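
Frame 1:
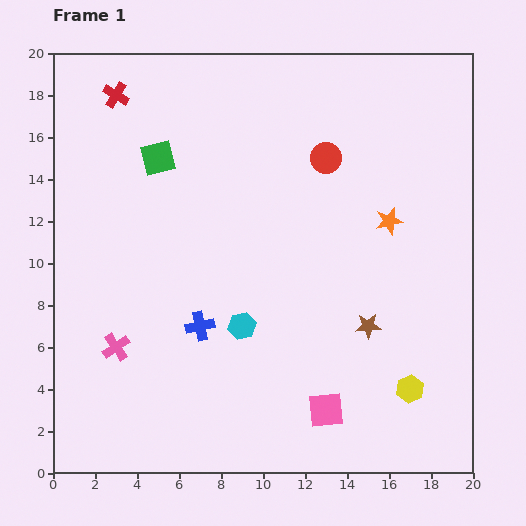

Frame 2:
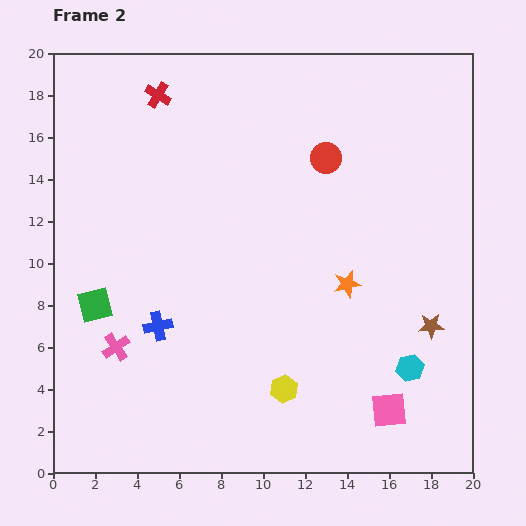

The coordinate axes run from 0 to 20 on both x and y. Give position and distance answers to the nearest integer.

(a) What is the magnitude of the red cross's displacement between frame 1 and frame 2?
2

The red cross moved from (3, 18) to (5, 18), a distance of √(2² + 0²) ≈ 2.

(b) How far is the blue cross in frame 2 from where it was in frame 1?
2

The blue cross moved from (7, 7) to (5, 7), a distance of √(2² + 0²) ≈ 2.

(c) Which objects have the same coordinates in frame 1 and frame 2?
the red circle, the pink cross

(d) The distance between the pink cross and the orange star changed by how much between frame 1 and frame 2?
-3

Distance in frame 1: 14. Distance in frame 2: 11.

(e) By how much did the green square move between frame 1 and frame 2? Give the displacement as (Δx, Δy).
(-3, -7)

The green square was at (5, 15) in frame 1 and (2, 8) in frame 2.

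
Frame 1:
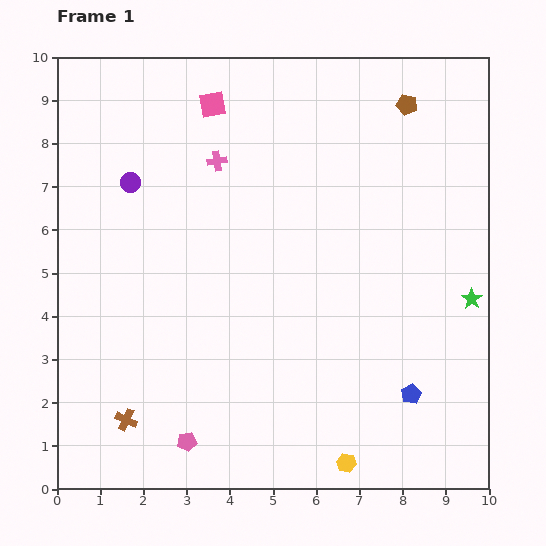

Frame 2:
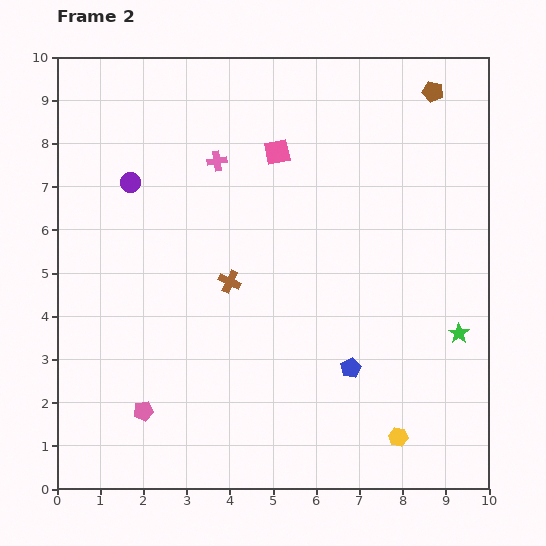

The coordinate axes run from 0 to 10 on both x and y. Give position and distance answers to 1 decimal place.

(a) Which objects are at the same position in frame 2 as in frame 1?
the purple circle, the pink cross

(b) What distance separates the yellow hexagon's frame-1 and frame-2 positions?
1.3

The yellow hexagon moved from (6.7, 0.6) to (7.9, 1.2), a distance of √(1.2² + 0.6²) ≈ 1.3.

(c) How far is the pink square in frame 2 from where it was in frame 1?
1.9

The pink square moved from (3.6, 8.9) to (5.1, 7.8), a distance of √(1.5² + 1.1²) ≈ 1.9.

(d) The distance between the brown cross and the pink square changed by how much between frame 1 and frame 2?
-4.4

Distance in frame 1: 7.6. Distance in frame 2: 3.2.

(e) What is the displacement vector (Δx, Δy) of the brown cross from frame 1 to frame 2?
(2.4, 3.2)

The brown cross was at (1.6, 1.6) in frame 1 and (4.0, 4.8) in frame 2.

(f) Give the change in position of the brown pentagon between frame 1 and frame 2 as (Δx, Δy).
(0.6, 0.3)

The brown pentagon was at (8.1, 8.9) in frame 1 and (8.7, 9.2) in frame 2.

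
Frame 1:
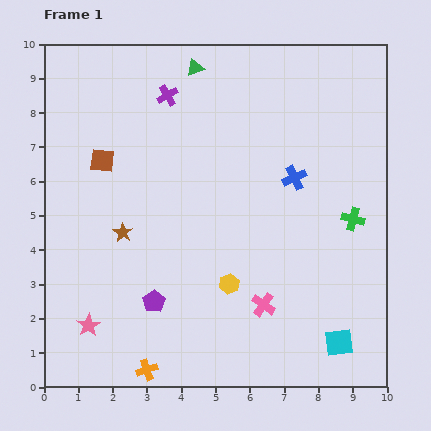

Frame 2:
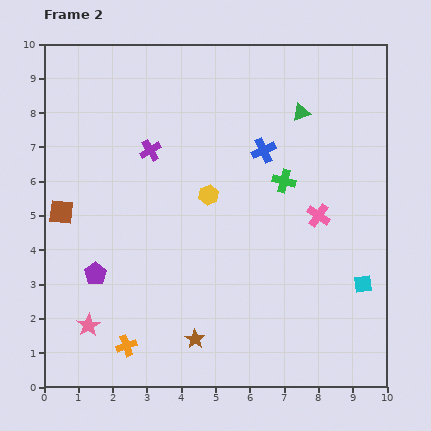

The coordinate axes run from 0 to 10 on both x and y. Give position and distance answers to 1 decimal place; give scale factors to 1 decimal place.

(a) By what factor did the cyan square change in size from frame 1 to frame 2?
0.6×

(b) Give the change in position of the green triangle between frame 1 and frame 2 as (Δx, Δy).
(3.1, -1.3)

The green triangle was at (4.4, 9.3) in frame 1 and (7.5, 8.0) in frame 2.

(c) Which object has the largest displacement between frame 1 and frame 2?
the brown star

(moved 3.7; next 3.4)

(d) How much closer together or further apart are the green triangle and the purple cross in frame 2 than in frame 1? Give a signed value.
+3.4

Distance in frame 1: 1.1. Distance in frame 2: 4.5.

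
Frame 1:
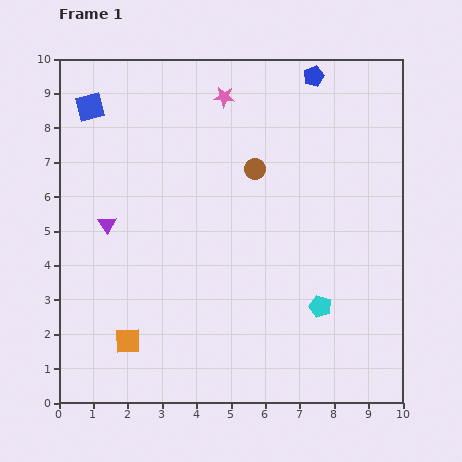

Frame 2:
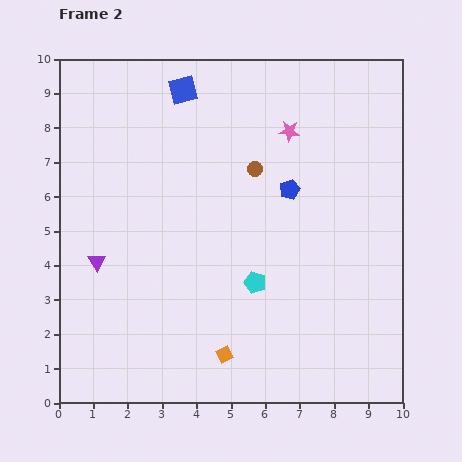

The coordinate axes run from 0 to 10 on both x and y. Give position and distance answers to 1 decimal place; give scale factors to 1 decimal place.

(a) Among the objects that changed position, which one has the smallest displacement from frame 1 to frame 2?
the purple triangle

(moved 1.1)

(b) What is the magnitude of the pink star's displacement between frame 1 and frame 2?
2.1

The pink star moved from (4.8, 8.9) to (6.7, 7.9), a distance of √(1.9² + 1.0²) ≈ 2.1.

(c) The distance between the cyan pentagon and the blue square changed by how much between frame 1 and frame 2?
-2.9

Distance in frame 1: 8.9. Distance in frame 2: 6.0.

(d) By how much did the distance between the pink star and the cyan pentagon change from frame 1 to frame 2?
-2.2

Distance in frame 1: 6.7. Distance in frame 2: 4.5.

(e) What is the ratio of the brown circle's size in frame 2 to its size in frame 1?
0.7×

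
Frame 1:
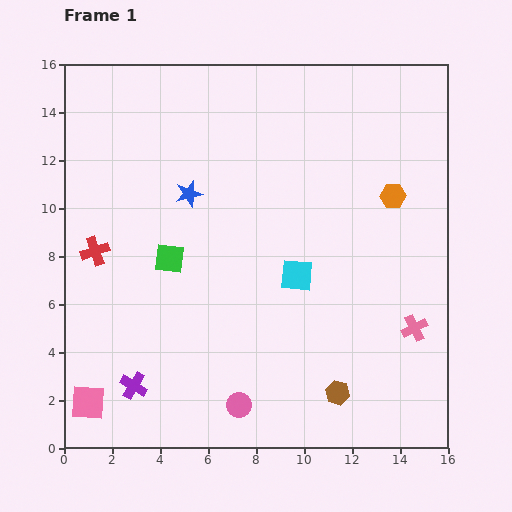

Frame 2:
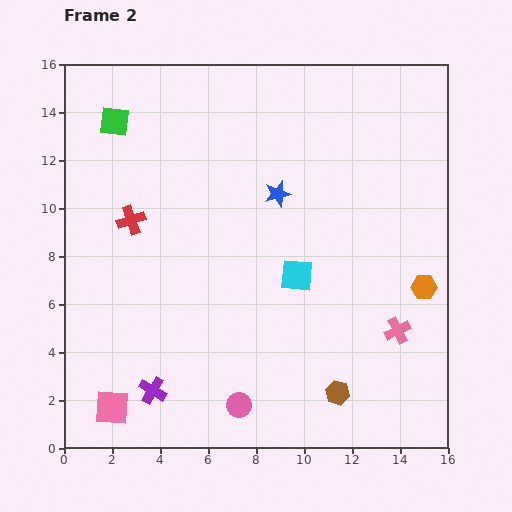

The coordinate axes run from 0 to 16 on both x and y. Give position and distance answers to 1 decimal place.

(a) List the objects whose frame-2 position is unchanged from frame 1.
the pink circle, the cyan square, the brown hexagon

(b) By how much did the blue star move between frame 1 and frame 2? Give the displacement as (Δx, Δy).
(3.7, 0.0)

The blue star was at (5.2, 10.6) in frame 1 and (8.9, 10.6) in frame 2.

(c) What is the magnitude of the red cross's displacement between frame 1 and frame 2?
2.0

The red cross moved from (1.3, 8.2) to (2.8, 9.5), a distance of √(1.5² + 1.3²) ≈ 2.0.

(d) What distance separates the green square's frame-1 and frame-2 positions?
6.1

The green square moved from (4.4, 7.9) to (2.1, 13.6), a distance of √(2.3² + 5.7²) ≈ 6.1.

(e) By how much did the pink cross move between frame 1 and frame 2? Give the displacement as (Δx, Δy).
(-0.7, -0.1)

The pink cross was at (14.6, 5.0) in frame 1 and (13.9, 4.9) in frame 2.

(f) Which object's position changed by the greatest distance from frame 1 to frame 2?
the green square

(moved 6.1; next 4.0)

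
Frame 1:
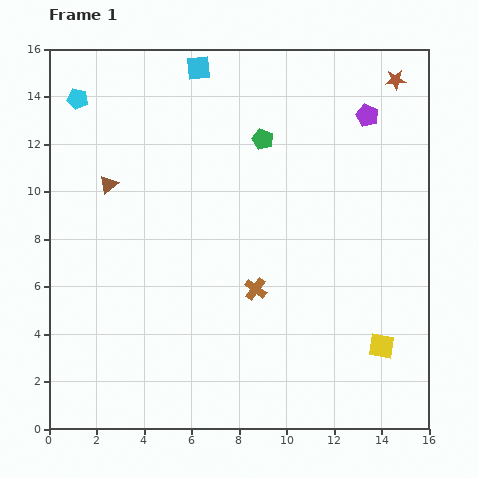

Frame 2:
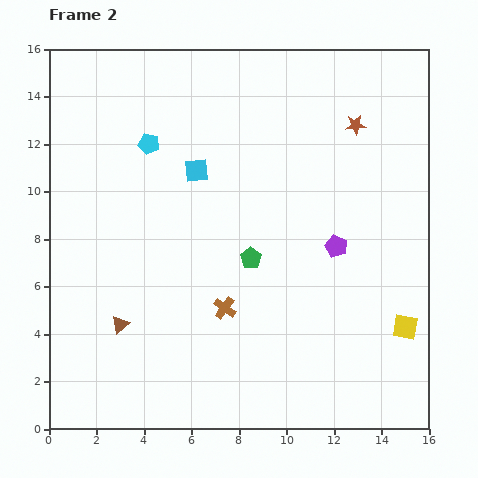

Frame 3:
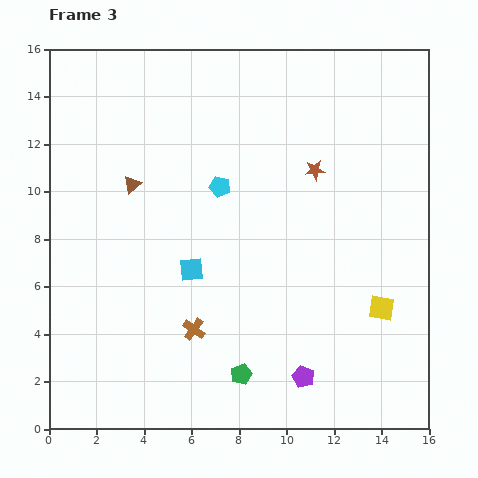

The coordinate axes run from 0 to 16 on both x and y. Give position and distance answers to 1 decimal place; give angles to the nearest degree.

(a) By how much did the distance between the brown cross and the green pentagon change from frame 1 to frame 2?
-3.9

Distance in frame 1: 6.3. Distance in frame 2: 2.4.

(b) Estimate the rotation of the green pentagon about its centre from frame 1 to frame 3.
30° clockwise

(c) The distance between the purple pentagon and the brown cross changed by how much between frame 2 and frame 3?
-0.4

Distance in frame 2: 5.4. Distance in frame 3: 5.0.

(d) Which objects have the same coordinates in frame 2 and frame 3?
none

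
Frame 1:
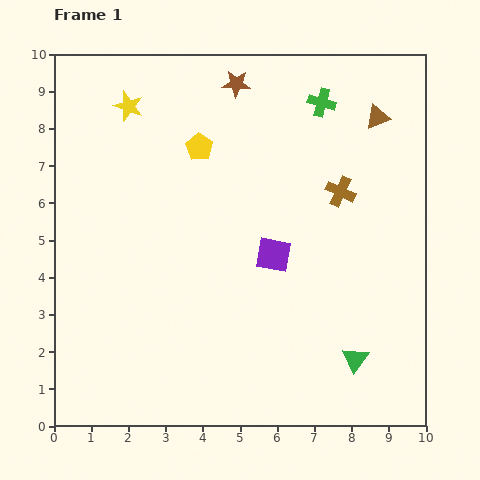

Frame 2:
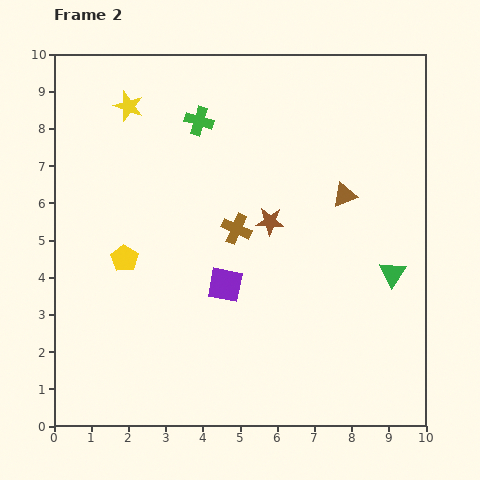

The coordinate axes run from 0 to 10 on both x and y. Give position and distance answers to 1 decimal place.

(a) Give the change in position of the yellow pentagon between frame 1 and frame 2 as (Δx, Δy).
(-2.0, -3.0)

The yellow pentagon was at (3.9, 7.5) in frame 1 and (1.9, 4.5) in frame 2.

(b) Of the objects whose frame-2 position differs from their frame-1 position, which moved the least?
the purple square

(moved 1.5)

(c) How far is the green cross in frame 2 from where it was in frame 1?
3.3

The green cross moved from (7.2, 8.7) to (3.9, 8.2), a distance of √(3.3² + 0.5²) ≈ 3.3.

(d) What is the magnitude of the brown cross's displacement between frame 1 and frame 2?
3.0

The brown cross moved from (7.7, 6.3) to (4.9, 5.3), a distance of √(2.8² + 1.0²) ≈ 3.0.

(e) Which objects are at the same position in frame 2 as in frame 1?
the yellow star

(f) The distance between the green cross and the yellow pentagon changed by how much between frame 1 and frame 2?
+0.7

Distance in frame 1: 3.5. Distance in frame 2: 4.2.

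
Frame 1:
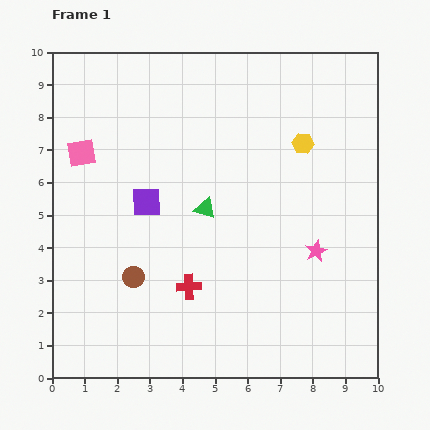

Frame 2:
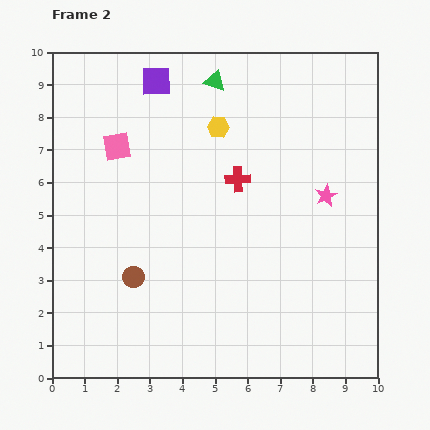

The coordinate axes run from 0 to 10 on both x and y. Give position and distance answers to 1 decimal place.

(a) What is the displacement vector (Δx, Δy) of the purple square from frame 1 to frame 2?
(0.3, 3.7)

The purple square was at (2.9, 5.4) in frame 1 and (3.2, 9.1) in frame 2.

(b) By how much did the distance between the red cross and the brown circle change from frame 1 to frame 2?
+2.7

Distance in frame 1: 1.7. Distance in frame 2: 4.4.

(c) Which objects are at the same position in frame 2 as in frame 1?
the brown circle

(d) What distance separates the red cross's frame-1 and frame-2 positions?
3.6

The red cross moved from (4.2, 2.8) to (5.7, 6.1), a distance of √(1.5² + 3.3²) ≈ 3.6.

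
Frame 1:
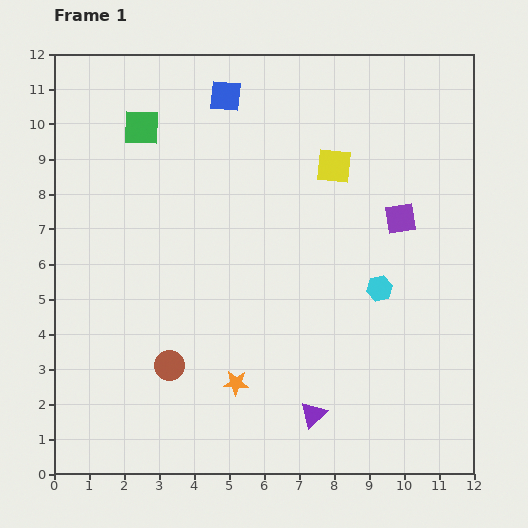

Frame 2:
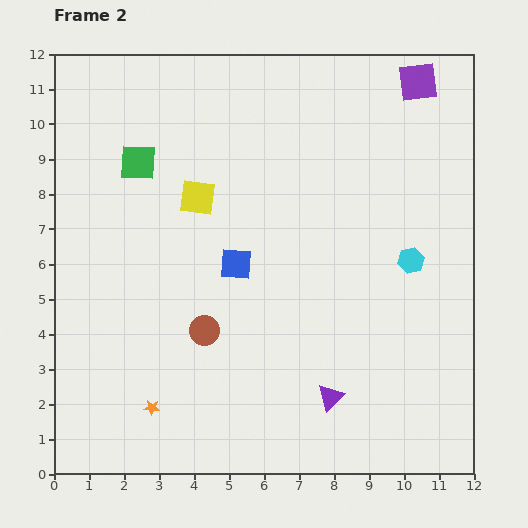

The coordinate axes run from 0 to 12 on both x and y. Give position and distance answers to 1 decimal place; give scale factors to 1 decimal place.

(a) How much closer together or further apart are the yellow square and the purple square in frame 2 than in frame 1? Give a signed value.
+4.7

Distance in frame 1: 2.4. Distance in frame 2: 7.1.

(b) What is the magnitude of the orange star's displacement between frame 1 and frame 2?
2.5

The orange star moved from (5.2, 2.6) to (2.8, 1.9), a distance of √(2.4² + 0.7²) ≈ 2.5.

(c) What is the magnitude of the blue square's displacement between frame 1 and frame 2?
4.8

The blue square moved from (4.9, 10.8) to (5.2, 6.0), a distance of √(0.3² + 4.8²) ≈ 4.8.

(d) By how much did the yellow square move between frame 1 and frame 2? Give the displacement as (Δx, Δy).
(-3.9, -0.9)

The yellow square was at (8.0, 8.8) in frame 1 and (4.1, 7.9) in frame 2.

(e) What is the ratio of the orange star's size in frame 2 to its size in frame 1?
0.6×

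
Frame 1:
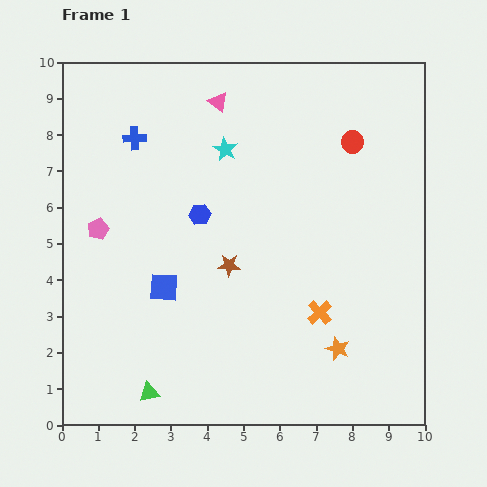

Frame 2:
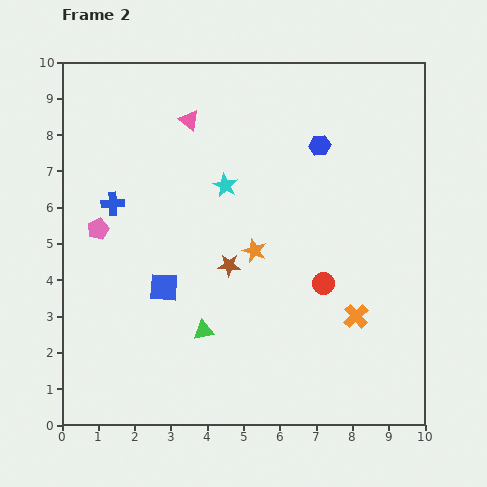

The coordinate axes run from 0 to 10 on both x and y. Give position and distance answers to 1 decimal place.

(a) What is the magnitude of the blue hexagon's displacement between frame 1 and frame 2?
3.8

The blue hexagon moved from (3.8, 5.8) to (7.1, 7.7), a distance of √(3.3² + 1.9²) ≈ 3.8.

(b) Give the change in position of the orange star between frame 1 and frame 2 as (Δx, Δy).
(-2.3, 2.7)

The orange star was at (7.6, 2.1) in frame 1 and (5.3, 4.8) in frame 2.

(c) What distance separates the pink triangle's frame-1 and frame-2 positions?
0.9

The pink triangle moved from (4.3, 8.9) to (3.5, 8.4), a distance of √(0.8² + 0.5²) ≈ 0.9.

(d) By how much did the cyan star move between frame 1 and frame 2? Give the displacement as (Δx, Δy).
(0.0, -1.0)

The cyan star was at (4.5, 7.6) in frame 1 and (4.5, 6.6) in frame 2.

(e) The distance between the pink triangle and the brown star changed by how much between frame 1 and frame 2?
-0.4

Distance in frame 1: 4.5. Distance in frame 2: 4.1.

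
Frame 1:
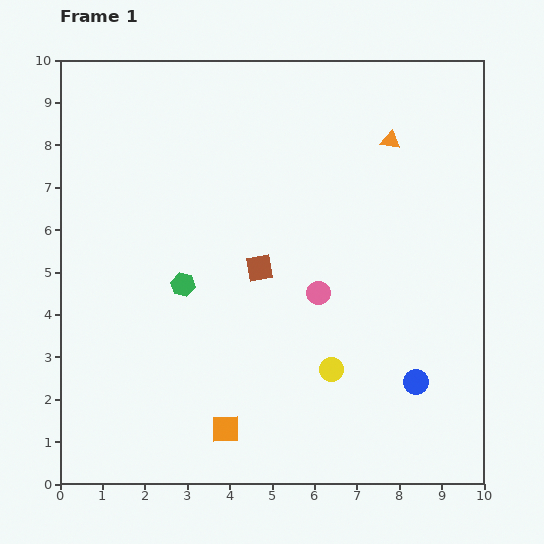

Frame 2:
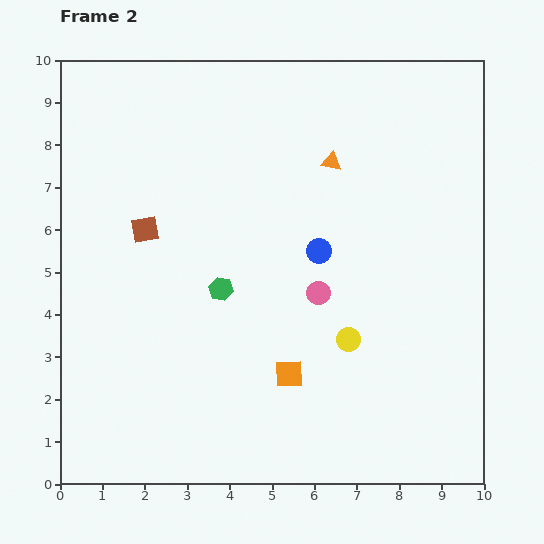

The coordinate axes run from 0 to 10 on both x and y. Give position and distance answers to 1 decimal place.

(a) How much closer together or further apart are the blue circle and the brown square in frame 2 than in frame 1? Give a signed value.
-0.5

Distance in frame 1: 4.6. Distance in frame 2: 4.1.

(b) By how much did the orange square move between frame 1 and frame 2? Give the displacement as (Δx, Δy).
(1.5, 1.3)

The orange square was at (3.9, 1.3) in frame 1 and (5.4, 2.6) in frame 2.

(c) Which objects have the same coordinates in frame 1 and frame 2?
the pink circle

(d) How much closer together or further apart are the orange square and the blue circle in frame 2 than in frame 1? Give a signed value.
-1.6

Distance in frame 1: 4.6. Distance in frame 2: 3.0.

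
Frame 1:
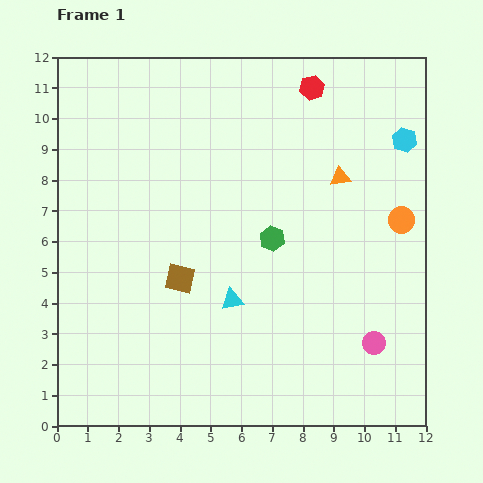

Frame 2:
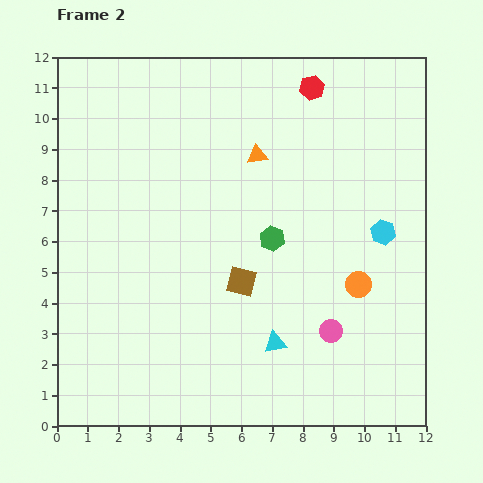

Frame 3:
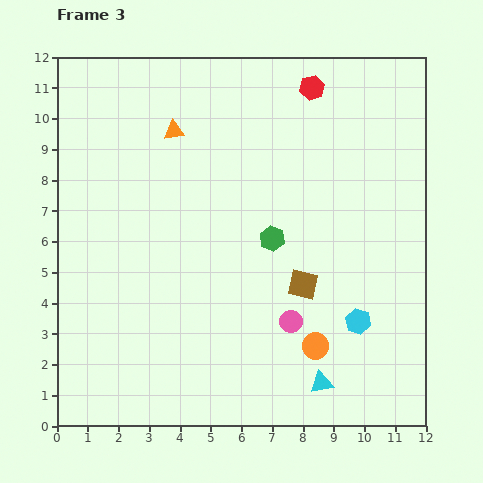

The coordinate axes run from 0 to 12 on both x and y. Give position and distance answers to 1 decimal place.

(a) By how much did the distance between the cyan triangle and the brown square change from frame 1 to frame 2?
+0.5

Distance in frame 1: 1.8. Distance in frame 2: 2.3.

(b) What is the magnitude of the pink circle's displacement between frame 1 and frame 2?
1.5

The pink circle moved from (10.3, 2.7) to (8.9, 3.1), a distance of √(1.4² + 0.4²) ≈ 1.5.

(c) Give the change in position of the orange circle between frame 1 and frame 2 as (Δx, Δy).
(-1.4, -2.1)

The orange circle was at (11.2, 6.7) in frame 1 and (9.8, 4.6) in frame 2.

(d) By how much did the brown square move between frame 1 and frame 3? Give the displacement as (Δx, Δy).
(4.0, -0.2)

The brown square was at (4.0, 4.8) in frame 1 and (8.0, 4.6) in frame 3.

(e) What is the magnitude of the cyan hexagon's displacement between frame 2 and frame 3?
3.0

The cyan hexagon moved from (10.6, 6.3) to (9.8, 3.4), a distance of √(0.8² + 2.9²) ≈ 3.0.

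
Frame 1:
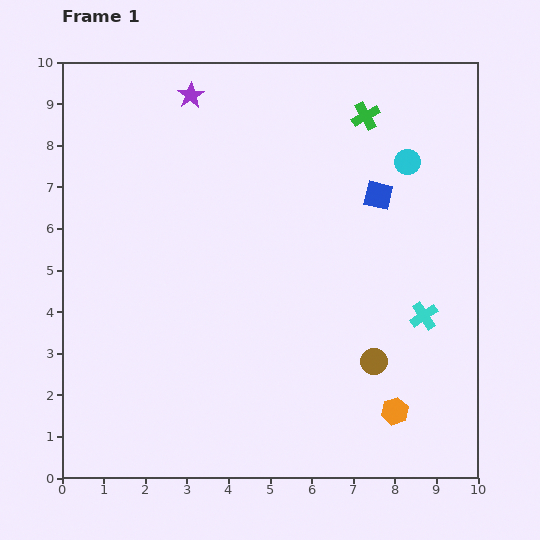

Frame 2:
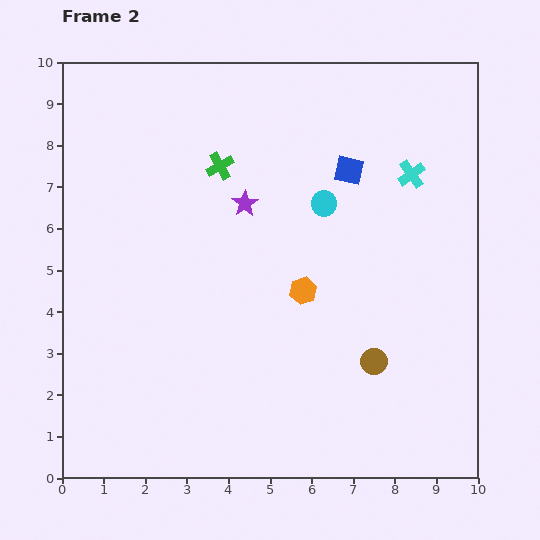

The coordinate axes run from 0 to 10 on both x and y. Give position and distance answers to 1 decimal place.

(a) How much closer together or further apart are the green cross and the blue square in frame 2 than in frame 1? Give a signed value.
+1.2

Distance in frame 1: 1.9. Distance in frame 2: 3.1.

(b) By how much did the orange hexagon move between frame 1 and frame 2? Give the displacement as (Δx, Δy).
(-2.2, 2.9)

The orange hexagon was at (8.0, 1.6) in frame 1 and (5.8, 4.5) in frame 2.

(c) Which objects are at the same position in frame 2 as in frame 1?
the brown circle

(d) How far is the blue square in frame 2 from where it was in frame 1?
0.9

The blue square moved from (7.6, 6.8) to (6.9, 7.4), a distance of √(0.7² + 0.6²) ≈ 0.9.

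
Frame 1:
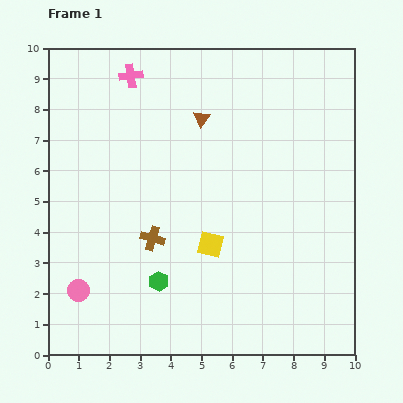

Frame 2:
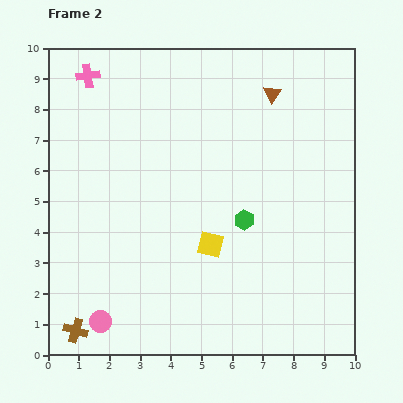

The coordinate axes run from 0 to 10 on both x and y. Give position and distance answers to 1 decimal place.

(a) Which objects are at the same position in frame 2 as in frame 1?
the yellow square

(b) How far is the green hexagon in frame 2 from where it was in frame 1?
3.4

The green hexagon moved from (3.6, 2.4) to (6.4, 4.4), a distance of √(2.8² + 2.0²) ≈ 3.4.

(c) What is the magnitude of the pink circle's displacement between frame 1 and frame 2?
1.2

The pink circle moved from (1.0, 2.1) to (1.7, 1.1), a distance of √(0.7² + 1.0²) ≈ 1.2.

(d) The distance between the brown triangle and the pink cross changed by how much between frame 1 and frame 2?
+3.3

Distance in frame 1: 2.7. Distance in frame 2: 6.0.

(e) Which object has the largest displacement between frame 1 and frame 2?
the brown cross

(moved 3.9; next 3.4)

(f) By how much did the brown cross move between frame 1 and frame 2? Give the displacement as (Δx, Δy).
(-2.5, -3.0)

The brown cross was at (3.4, 3.8) in frame 1 and (0.9, 0.8) in frame 2.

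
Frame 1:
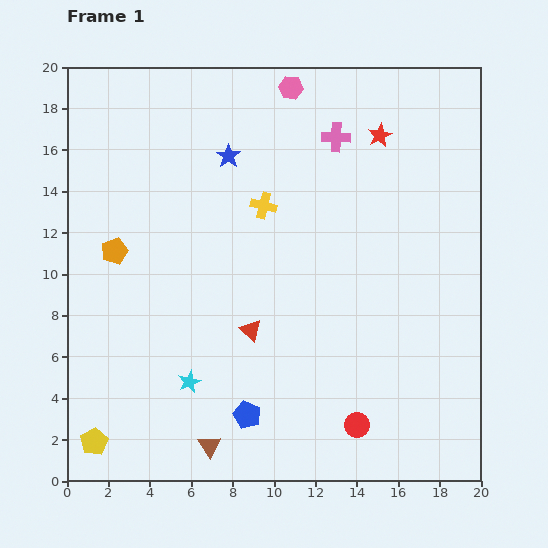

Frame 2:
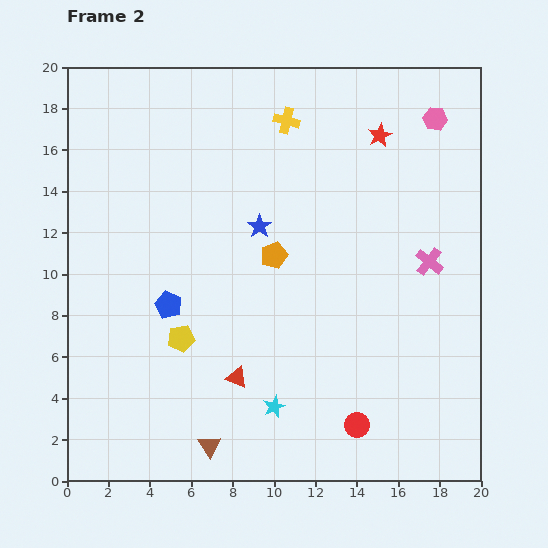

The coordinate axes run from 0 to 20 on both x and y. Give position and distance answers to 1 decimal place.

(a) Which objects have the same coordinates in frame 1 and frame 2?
the red circle, the red star, the brown triangle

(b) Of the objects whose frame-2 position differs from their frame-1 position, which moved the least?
the red triangle

(moved 2.4)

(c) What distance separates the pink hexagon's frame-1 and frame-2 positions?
7.2

The pink hexagon moved from (10.8, 19.0) to (17.8, 17.5), a distance of √(7.0² + 1.5²) ≈ 7.2.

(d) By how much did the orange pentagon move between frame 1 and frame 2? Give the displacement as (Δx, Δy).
(7.7, -0.2)

The orange pentagon was at (2.3, 11.1) in frame 1 and (10.0, 10.9) in frame 2.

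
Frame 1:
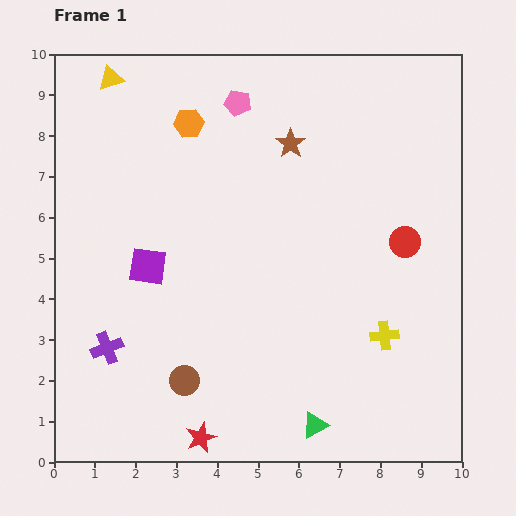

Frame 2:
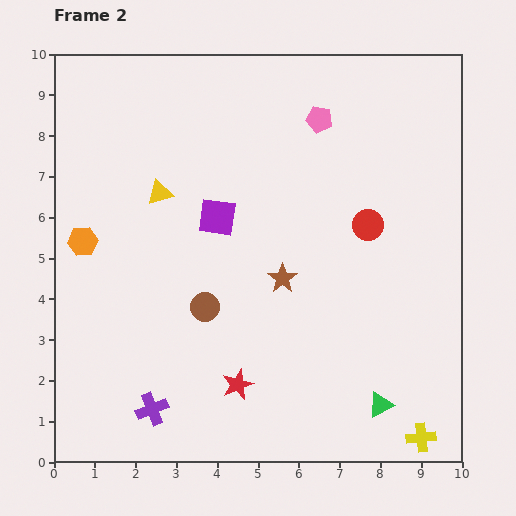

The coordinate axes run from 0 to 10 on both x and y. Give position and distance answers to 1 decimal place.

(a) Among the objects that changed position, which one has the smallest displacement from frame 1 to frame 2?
the red circle

(moved 1.0)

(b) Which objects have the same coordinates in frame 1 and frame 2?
none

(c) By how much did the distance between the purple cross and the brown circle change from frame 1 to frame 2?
+0.7

Distance in frame 1: 2.1. Distance in frame 2: 2.8.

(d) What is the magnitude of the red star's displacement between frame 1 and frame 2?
1.6

The red star moved from (3.6, 0.6) to (4.5, 1.9), a distance of √(0.9² + 1.3²) ≈ 1.6.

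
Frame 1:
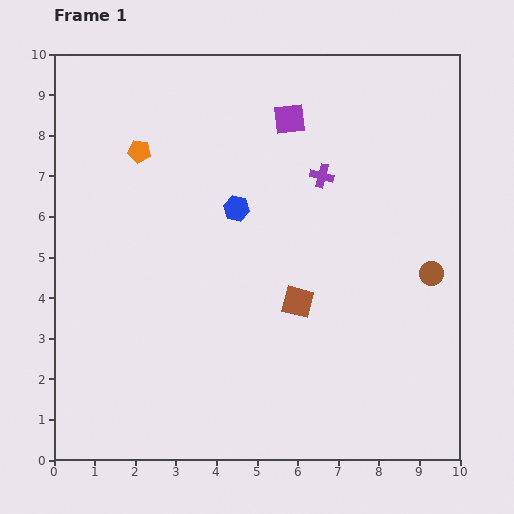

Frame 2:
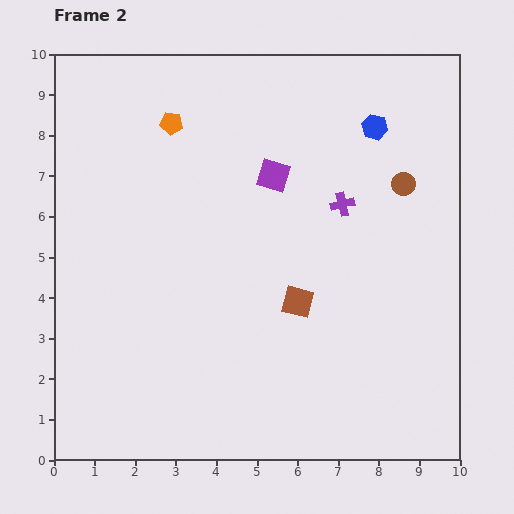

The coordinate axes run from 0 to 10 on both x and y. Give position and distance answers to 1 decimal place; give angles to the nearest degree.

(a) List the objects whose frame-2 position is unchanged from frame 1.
the brown square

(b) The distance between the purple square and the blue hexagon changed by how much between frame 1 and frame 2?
+0.2

Distance in frame 1: 2.6. Distance in frame 2: 2.8.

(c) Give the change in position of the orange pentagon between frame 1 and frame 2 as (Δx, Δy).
(0.8, 0.7)

The orange pentagon was at (2.1, 7.6) in frame 1 and (2.9, 8.3) in frame 2.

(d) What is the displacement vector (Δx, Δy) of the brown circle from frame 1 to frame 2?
(-0.7, 2.2)

The brown circle was at (9.3, 4.6) in frame 1 and (8.6, 6.8) in frame 2.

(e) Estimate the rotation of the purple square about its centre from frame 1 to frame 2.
23° clockwise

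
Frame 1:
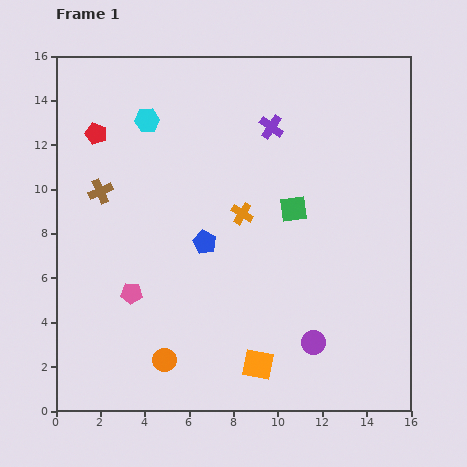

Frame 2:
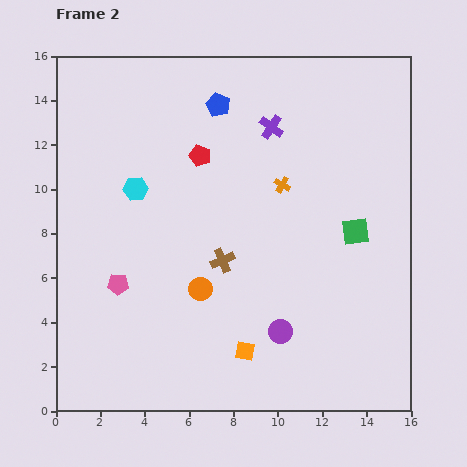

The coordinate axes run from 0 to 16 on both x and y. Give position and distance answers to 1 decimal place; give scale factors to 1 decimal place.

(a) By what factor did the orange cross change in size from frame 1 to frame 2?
0.7×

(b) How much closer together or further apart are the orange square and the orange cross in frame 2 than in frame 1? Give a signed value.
+0.9

Distance in frame 1: 6.8. Distance in frame 2: 7.7.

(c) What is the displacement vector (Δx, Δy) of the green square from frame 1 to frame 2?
(2.8, -1.0)

The green square was at (10.7, 9.1) in frame 1 and (13.5, 8.1) in frame 2.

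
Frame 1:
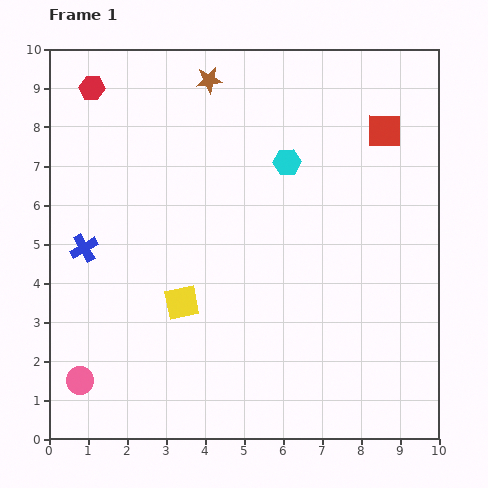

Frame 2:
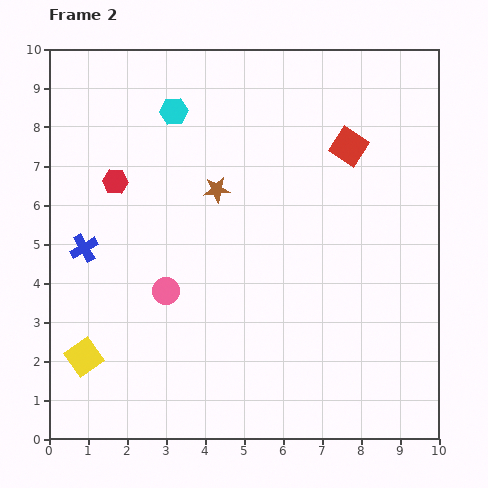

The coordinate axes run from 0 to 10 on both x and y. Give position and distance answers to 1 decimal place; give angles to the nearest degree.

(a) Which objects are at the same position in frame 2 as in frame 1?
the blue cross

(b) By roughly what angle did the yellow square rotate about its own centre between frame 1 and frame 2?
24° counter-clockwise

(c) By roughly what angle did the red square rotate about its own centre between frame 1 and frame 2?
33° clockwise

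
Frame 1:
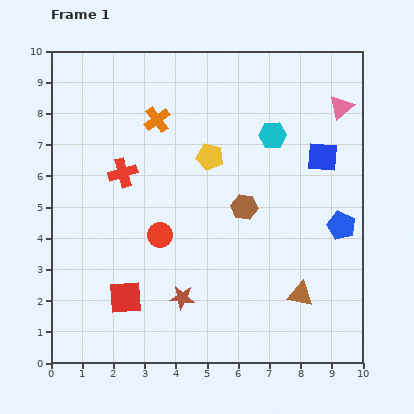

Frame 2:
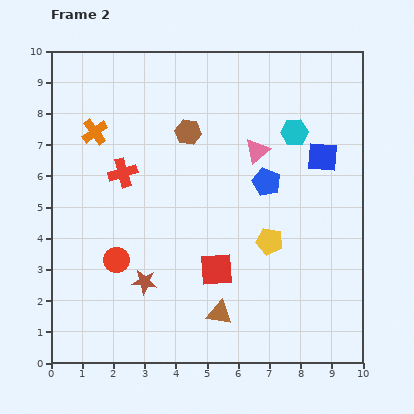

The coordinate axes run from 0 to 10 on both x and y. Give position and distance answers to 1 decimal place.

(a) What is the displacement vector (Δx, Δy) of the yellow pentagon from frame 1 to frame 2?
(1.9, -2.7)

The yellow pentagon was at (5.1, 6.6) in frame 1 and (7.0, 3.9) in frame 2.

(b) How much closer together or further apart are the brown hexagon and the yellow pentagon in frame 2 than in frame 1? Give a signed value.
+2.5

Distance in frame 1: 1.9. Distance in frame 2: 4.4.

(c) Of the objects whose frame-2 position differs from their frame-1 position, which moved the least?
the cyan hexagon

(moved 0.7)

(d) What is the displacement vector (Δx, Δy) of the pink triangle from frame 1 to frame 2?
(-2.7, -1.4)

The pink triangle was at (9.3, 8.2) in frame 1 and (6.6, 6.8) in frame 2.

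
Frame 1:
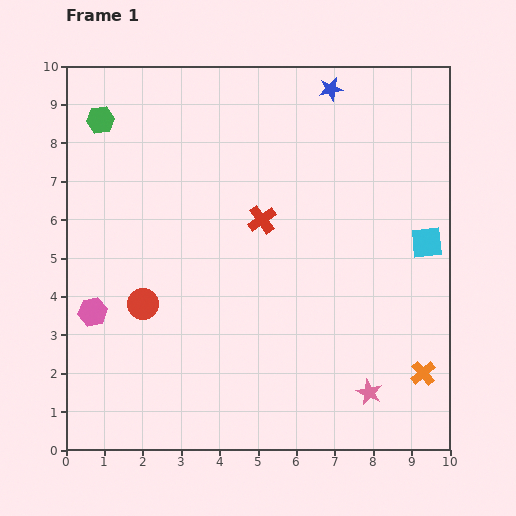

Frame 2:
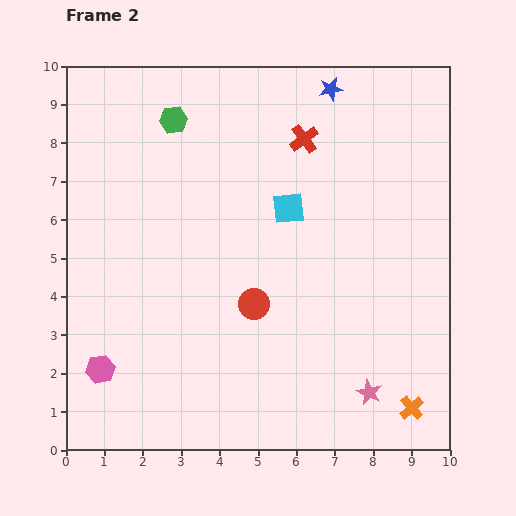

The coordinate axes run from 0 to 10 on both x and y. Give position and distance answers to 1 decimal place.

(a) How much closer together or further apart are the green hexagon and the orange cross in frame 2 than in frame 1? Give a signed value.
-1.0

Distance in frame 1: 10.7. Distance in frame 2: 9.7.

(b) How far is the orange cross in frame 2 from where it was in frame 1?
0.9

The orange cross moved from (9.3, 2.0) to (9.0, 1.1), a distance of √(0.3² + 0.9²) ≈ 0.9.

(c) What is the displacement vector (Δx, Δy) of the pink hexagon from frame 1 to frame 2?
(0.2, -1.5)

The pink hexagon was at (0.7, 3.6) in frame 1 and (0.9, 2.1) in frame 2.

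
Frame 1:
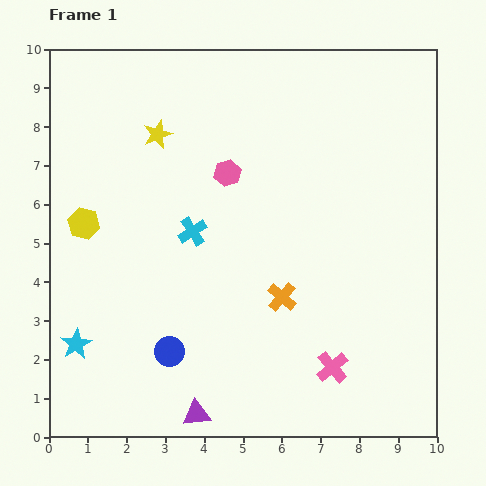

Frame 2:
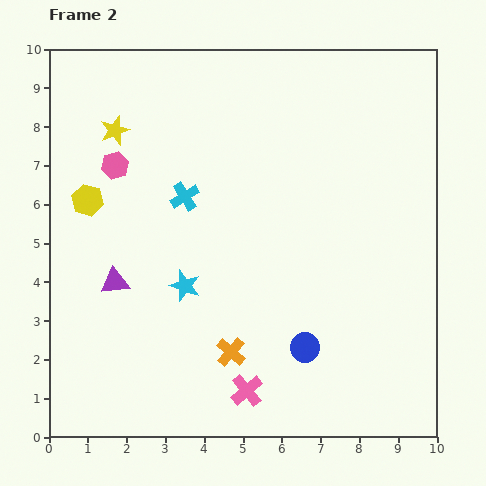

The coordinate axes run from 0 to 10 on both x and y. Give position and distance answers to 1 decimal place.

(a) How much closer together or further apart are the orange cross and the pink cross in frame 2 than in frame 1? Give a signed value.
-1.1

Distance in frame 1: 2.2. Distance in frame 2: 1.1.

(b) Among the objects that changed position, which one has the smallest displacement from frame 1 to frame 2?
the yellow hexagon

(moved 0.6)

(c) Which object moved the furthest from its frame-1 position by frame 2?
the purple triangle

(moved 4.0; next 3.5)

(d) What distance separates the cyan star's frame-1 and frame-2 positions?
3.2

The cyan star moved from (0.7, 2.4) to (3.5, 3.9), a distance of √(2.8² + 1.5²) ≈ 3.2.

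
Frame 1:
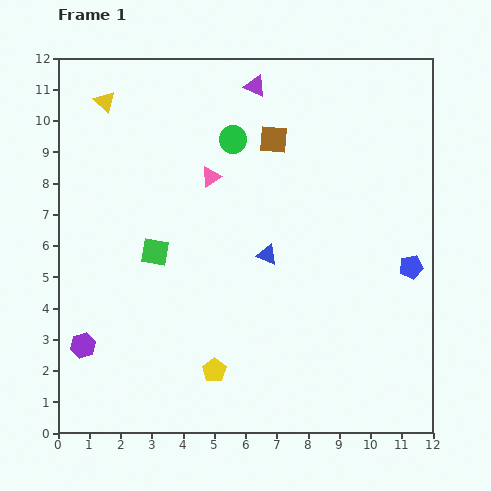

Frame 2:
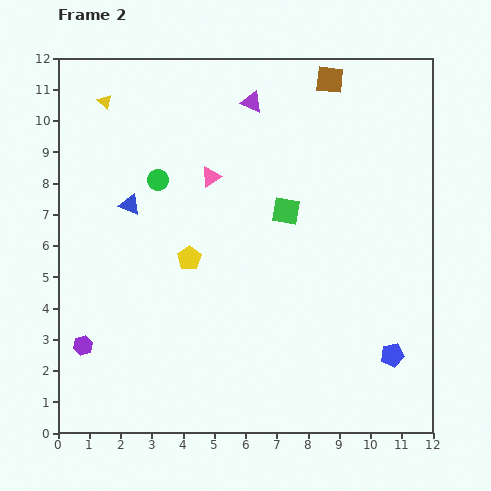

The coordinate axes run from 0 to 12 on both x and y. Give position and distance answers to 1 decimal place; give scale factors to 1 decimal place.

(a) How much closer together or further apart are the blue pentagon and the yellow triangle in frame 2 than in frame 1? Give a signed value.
+1.2

Distance in frame 1: 11.1. Distance in frame 2: 12.3.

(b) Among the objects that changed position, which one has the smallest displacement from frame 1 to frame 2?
the purple triangle

(moved 0.5)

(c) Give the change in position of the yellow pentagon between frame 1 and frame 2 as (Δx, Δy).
(-0.8, 3.6)

The yellow pentagon was at (5.0, 2.0) in frame 1 and (4.2, 5.6) in frame 2.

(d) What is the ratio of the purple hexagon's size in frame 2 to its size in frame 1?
0.8×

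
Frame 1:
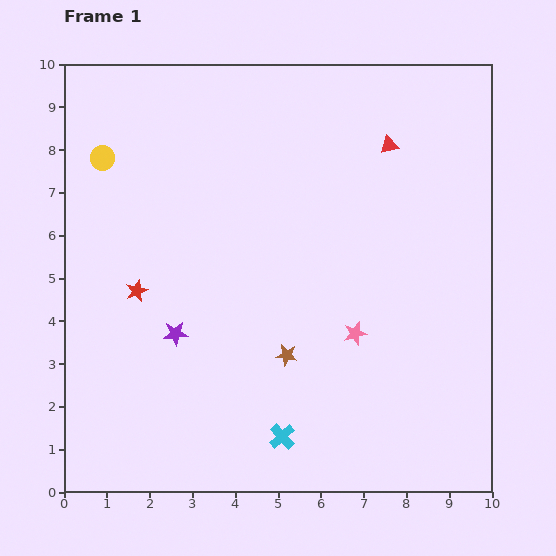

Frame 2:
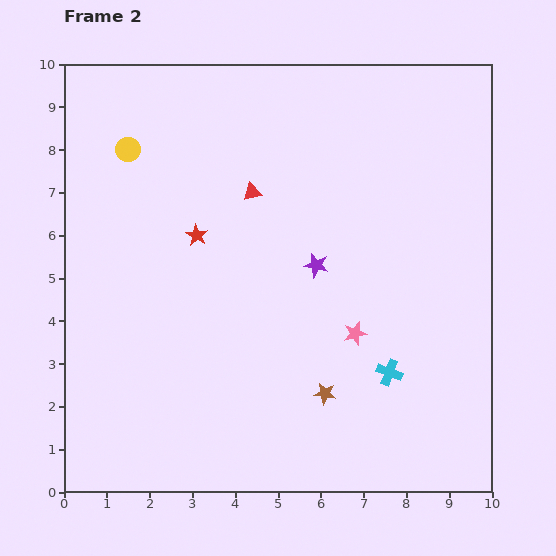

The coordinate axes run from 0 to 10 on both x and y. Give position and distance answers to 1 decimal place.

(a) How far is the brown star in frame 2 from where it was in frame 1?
1.3

The brown star moved from (5.2, 3.2) to (6.1, 2.3), a distance of √(0.9² + 0.9²) ≈ 1.3.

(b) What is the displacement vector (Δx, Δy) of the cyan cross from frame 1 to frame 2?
(2.5, 1.5)

The cyan cross was at (5.1, 1.3) in frame 1 and (7.6, 2.8) in frame 2.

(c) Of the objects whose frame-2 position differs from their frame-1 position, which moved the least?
the yellow circle

(moved 0.6)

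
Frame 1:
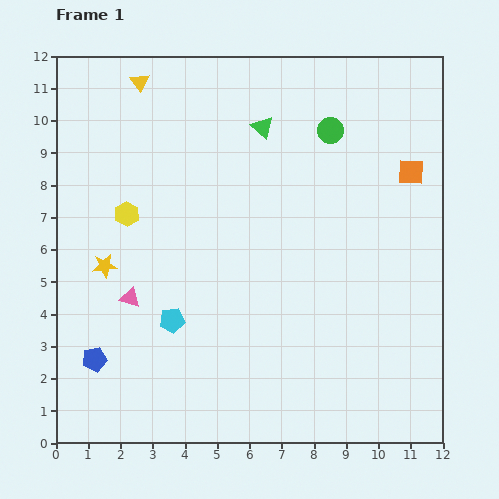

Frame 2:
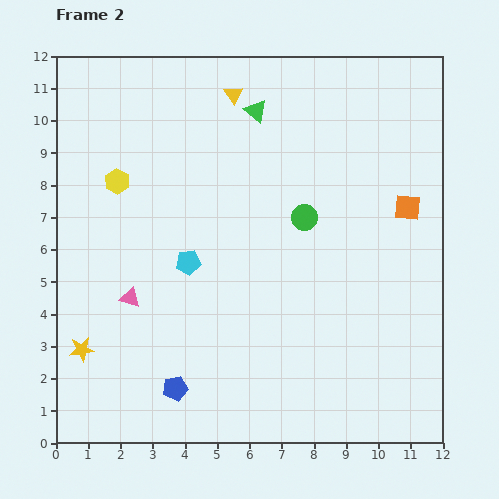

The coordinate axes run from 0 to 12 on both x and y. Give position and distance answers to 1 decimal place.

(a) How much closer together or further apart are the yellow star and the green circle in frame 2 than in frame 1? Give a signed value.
-0.2

Distance in frame 1: 8.2. Distance in frame 2: 8.0.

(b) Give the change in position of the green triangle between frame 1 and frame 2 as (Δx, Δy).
(-0.2, 0.5)

The green triangle was at (6.4, 9.8) in frame 1 and (6.2, 10.3) in frame 2.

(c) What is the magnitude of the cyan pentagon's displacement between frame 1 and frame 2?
1.9

The cyan pentagon moved from (3.6, 3.8) to (4.1, 5.6), a distance of √(0.5² + 1.8²) ≈ 1.9.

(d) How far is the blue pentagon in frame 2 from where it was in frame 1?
2.7

The blue pentagon moved from (1.2, 2.6) to (3.7, 1.7), a distance of √(2.5² + 0.9²) ≈ 2.7.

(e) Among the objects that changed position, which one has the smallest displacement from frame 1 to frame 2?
the green triangle

(moved 0.5)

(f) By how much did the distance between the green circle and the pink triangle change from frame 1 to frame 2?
-2.1

Distance in frame 1: 8.1. Distance in frame 2: 6.0.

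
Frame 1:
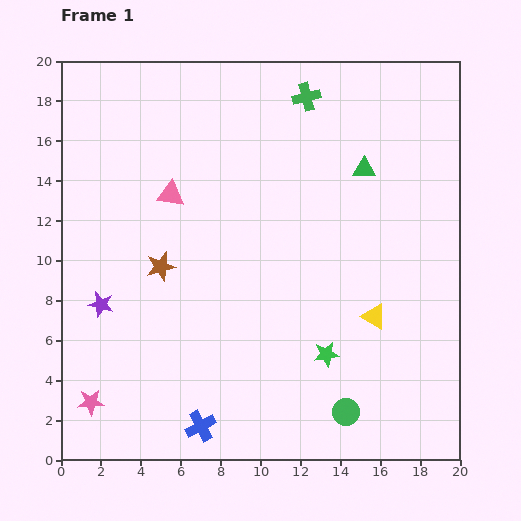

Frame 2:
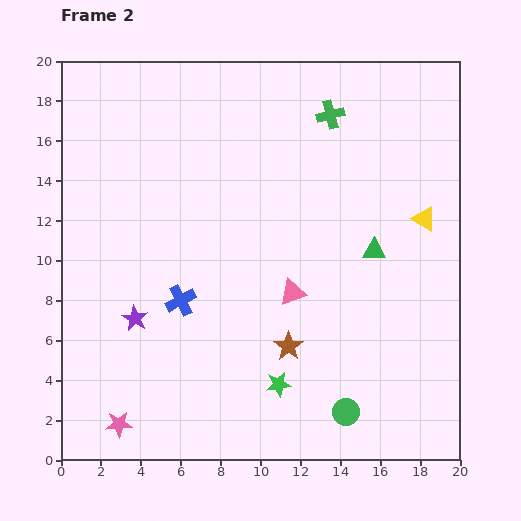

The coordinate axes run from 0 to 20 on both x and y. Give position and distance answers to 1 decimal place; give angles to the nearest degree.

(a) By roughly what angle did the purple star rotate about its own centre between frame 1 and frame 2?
16° clockwise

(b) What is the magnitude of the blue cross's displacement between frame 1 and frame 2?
6.4

The blue cross moved from (7.0, 1.7) to (6.0, 8.0), a distance of √(1.0² + 6.3²) ≈ 6.4.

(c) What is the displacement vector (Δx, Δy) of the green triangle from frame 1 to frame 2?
(0.5, -4.1)

The green triangle was at (15.2, 14.6) in frame 1 and (15.7, 10.5) in frame 2.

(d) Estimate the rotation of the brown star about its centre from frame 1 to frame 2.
22° counter-clockwise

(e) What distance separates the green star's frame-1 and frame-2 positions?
2.8

The green star moved from (13.3, 5.3) to (10.9, 3.8), a distance of √(2.4² + 1.5²) ≈ 2.8.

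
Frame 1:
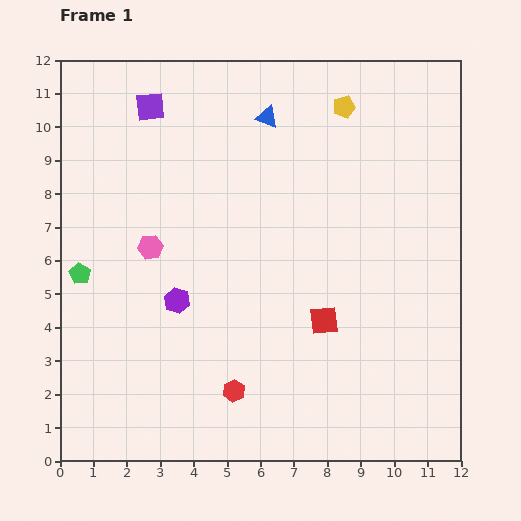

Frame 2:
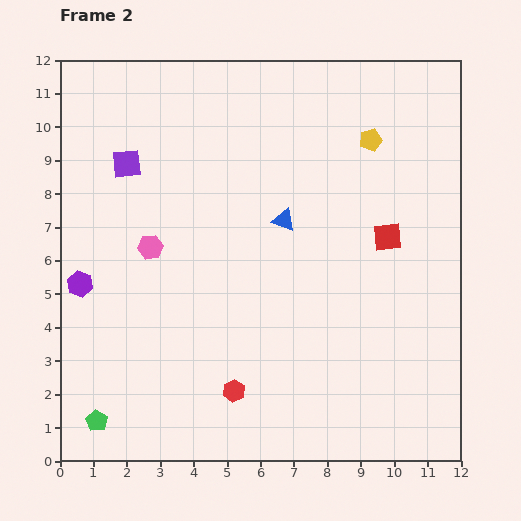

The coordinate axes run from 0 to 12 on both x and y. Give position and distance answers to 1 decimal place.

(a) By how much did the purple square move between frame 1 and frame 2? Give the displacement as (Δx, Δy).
(-0.7, -1.7)

The purple square was at (2.7, 10.6) in frame 1 and (2.0, 8.9) in frame 2.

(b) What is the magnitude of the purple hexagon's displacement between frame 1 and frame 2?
2.9

The purple hexagon moved from (3.5, 4.8) to (0.6, 5.3), a distance of √(2.9² + 0.5²) ≈ 2.9.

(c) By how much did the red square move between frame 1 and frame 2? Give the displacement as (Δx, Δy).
(1.9, 2.5)

The red square was at (7.9, 4.2) in frame 1 and (9.8, 6.7) in frame 2.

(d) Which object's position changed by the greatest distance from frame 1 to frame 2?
the green pentagon

(moved 4.4; next 3.1)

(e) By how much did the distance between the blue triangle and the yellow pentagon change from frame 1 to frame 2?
+1.2

Distance in frame 1: 2.3. Distance in frame 2: 3.5.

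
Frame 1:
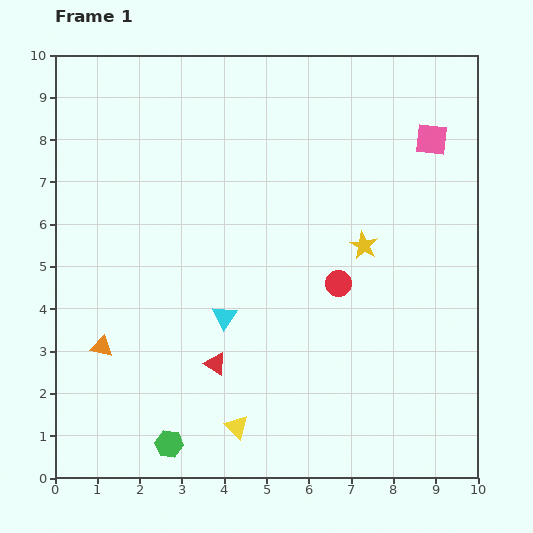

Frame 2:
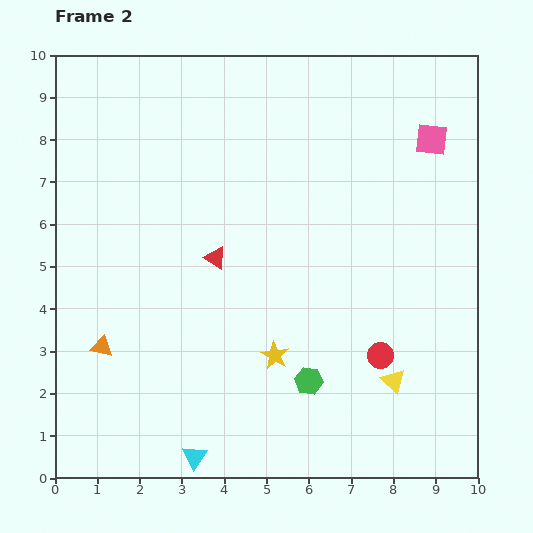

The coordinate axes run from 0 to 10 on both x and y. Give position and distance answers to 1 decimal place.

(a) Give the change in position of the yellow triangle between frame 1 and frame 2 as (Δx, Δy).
(3.7, 1.1)

The yellow triangle was at (4.3, 1.2) in frame 1 and (8.0, 2.3) in frame 2.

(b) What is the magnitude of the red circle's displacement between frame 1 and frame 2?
2.0

The red circle moved from (6.7, 4.6) to (7.7, 2.9), a distance of √(1.0² + 1.7²) ≈ 2.0.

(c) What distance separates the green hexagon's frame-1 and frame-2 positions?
3.6

The green hexagon moved from (2.7, 0.8) to (6.0, 2.3), a distance of √(3.3² + 1.5²) ≈ 3.6.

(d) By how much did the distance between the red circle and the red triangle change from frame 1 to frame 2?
+1.0

Distance in frame 1: 3.5. Distance in frame 2: 4.5.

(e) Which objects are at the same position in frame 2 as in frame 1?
the orange triangle, the pink square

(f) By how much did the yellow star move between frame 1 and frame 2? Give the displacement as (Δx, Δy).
(-2.1, -2.6)

The yellow star was at (7.3, 5.5) in frame 1 and (5.2, 2.9) in frame 2.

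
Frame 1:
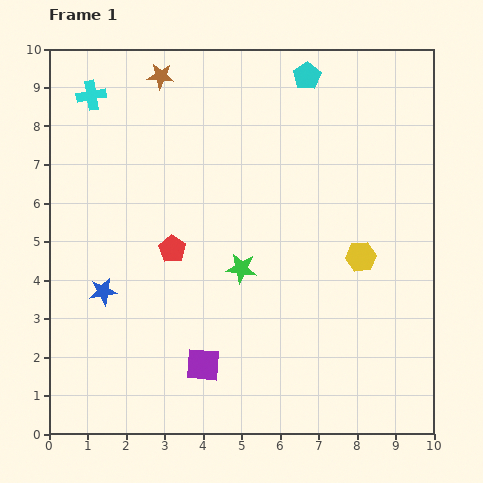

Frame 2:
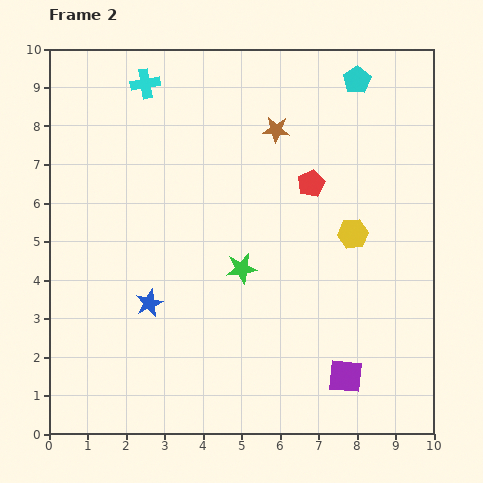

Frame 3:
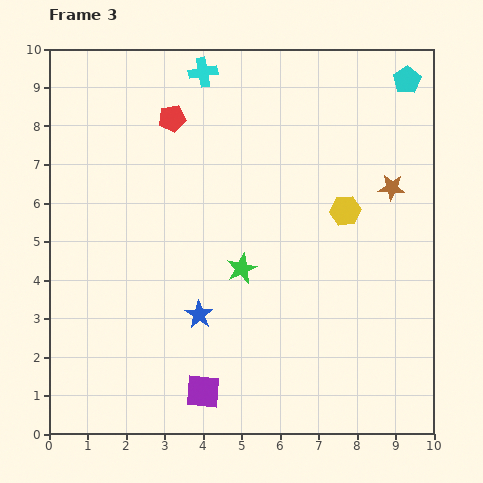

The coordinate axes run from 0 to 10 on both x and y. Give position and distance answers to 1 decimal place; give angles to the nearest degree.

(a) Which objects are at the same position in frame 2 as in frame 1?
the green star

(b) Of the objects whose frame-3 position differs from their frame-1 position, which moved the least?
the purple square

(moved 0.7)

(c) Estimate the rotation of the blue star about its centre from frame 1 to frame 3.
30° counter-clockwise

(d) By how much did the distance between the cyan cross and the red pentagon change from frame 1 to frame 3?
-3.1

Distance in frame 1: 4.5. Distance in frame 3: 1.4.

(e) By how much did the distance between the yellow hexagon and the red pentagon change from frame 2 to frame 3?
+3.4

Distance in frame 2: 1.7. Distance in frame 3: 5.1.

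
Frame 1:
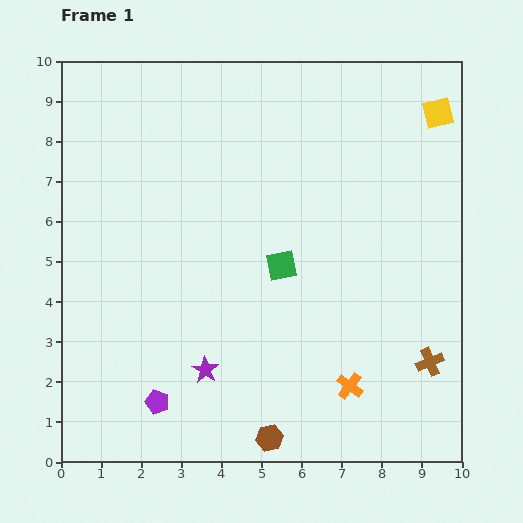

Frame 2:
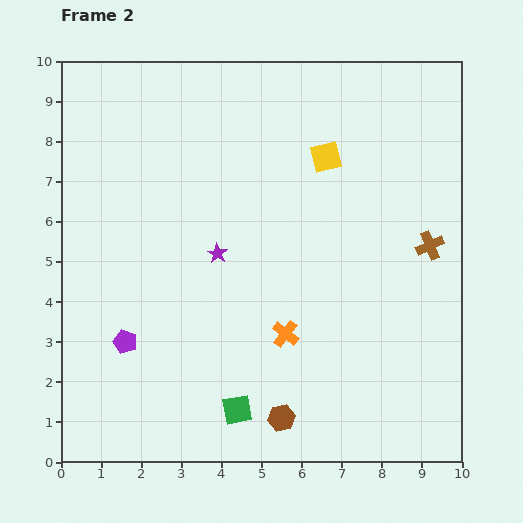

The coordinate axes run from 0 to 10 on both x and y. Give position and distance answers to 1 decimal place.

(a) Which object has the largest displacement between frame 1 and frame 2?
the green square

(moved 3.8; next 3.0)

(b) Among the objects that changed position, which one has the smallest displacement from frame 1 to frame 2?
the brown hexagon

(moved 0.6)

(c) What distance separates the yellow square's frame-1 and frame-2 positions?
3.0

The yellow square moved from (9.4, 8.7) to (6.6, 7.6), a distance of √(2.8² + 1.1²) ≈ 3.0.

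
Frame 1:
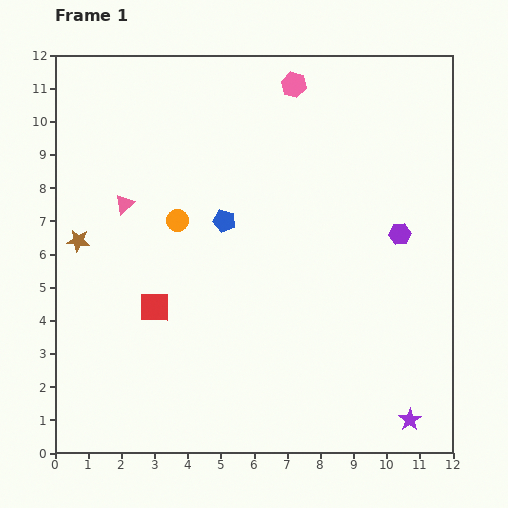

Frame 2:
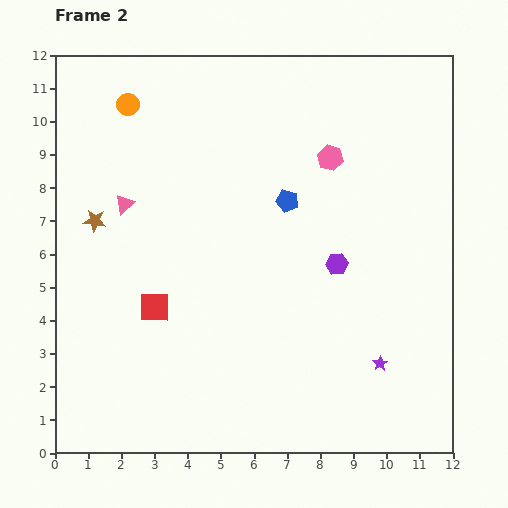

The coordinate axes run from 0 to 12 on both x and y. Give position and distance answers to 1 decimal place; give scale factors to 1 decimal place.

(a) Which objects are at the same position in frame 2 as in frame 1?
the red square, the pink triangle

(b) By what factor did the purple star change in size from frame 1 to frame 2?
0.7×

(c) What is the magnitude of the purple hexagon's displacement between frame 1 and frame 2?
2.1

The purple hexagon moved from (10.4, 6.6) to (8.5, 5.7), a distance of √(1.9² + 0.9²) ≈ 2.1.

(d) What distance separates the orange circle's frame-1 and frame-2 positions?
3.8

The orange circle moved from (3.7, 7.0) to (2.2, 10.5), a distance of √(1.5² + 3.5²) ≈ 3.8.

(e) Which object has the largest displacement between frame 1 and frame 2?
the orange circle

(moved 3.8; next 2.5)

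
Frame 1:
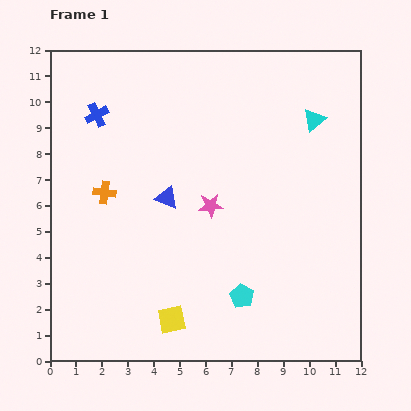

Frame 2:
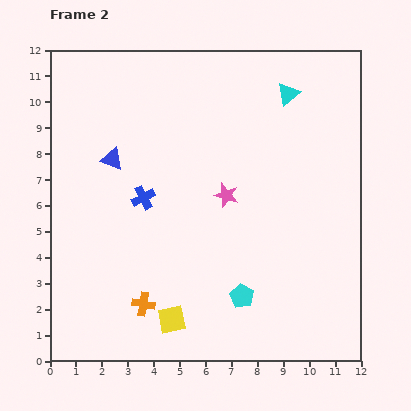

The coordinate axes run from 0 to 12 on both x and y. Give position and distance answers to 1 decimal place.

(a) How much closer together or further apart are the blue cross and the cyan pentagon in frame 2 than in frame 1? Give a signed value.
-3.6

Distance in frame 1: 9.0. Distance in frame 2: 5.4.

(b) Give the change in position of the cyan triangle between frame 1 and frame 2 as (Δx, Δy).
(-1.0, 1.0)

The cyan triangle was at (10.2, 9.3) in frame 1 and (9.2, 10.3) in frame 2.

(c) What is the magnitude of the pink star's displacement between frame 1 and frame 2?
0.7

The pink star moved from (6.2, 6.0) to (6.8, 6.4), a distance of √(0.6² + 0.4²) ≈ 0.7.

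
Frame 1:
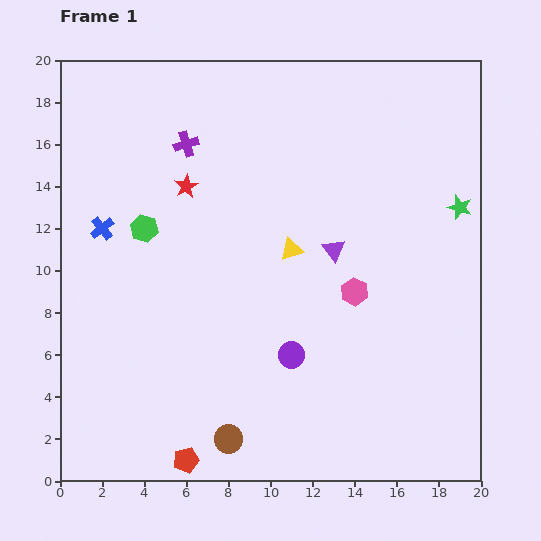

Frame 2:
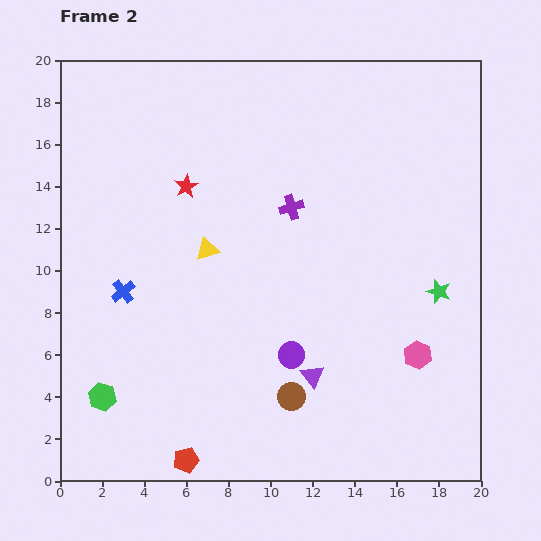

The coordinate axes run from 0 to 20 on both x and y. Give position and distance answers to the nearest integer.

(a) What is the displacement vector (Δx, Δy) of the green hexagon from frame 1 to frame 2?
(-2, -8)

The green hexagon was at (4, 12) in frame 1 and (2, 4) in frame 2.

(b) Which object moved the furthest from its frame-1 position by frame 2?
the green hexagon

(moved 8; next 6)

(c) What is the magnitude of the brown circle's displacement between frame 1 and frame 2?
4

The brown circle moved from (8, 2) to (11, 4), a distance of √(3² + 2²) ≈ 4.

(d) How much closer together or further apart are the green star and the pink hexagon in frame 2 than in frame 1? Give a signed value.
-3

Distance in frame 1: 6. Distance in frame 2: 3.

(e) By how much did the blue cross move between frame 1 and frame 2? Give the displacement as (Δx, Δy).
(1, -3)

The blue cross was at (2, 12) in frame 1 and (3, 9) in frame 2.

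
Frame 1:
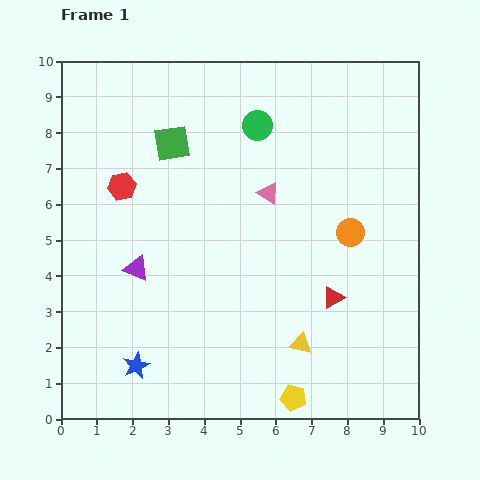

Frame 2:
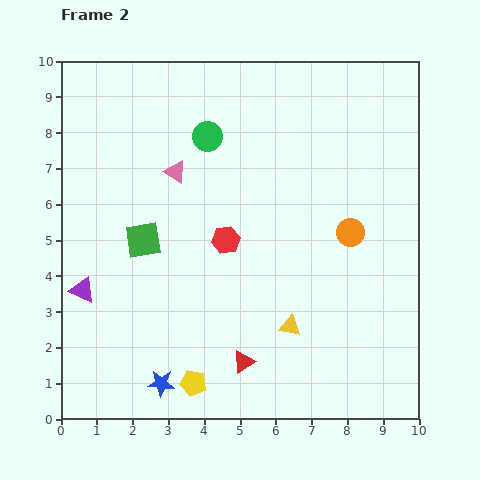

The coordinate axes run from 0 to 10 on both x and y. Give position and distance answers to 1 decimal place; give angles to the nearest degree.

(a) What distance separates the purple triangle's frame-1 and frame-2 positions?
1.6

The purple triangle moved from (2.1, 4.2) to (0.6, 3.6), a distance of √(1.5² + 0.6²) ≈ 1.6.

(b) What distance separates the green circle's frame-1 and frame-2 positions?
1.4

The green circle moved from (5.5, 8.2) to (4.1, 7.9), a distance of √(1.4² + 0.3²) ≈ 1.4.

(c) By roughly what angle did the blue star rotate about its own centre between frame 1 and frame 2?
29° clockwise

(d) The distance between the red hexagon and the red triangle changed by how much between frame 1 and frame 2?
-3.3

Distance in frame 1: 6.7. Distance in frame 2: 3.4.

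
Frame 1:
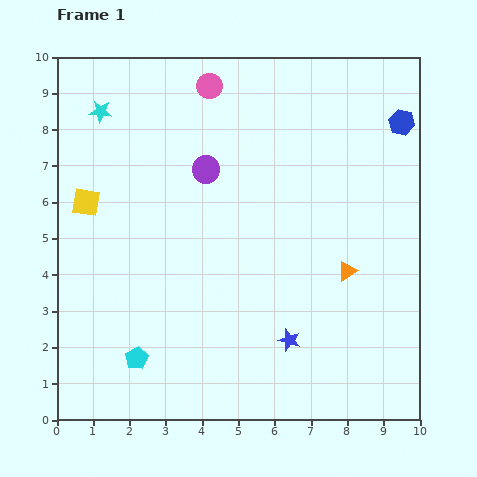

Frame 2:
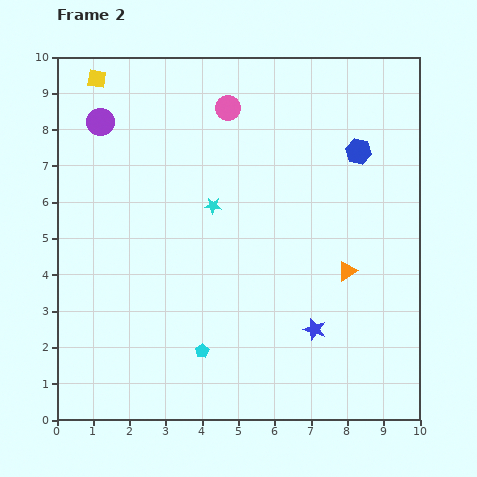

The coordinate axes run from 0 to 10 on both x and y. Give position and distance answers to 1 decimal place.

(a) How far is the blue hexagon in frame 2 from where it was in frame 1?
1.4

The blue hexagon moved from (9.5, 8.2) to (8.3, 7.4), a distance of √(1.2² + 0.8²) ≈ 1.4.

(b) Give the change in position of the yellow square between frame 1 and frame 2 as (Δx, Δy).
(0.3, 3.4)

The yellow square was at (0.8, 6.0) in frame 1 and (1.1, 9.4) in frame 2.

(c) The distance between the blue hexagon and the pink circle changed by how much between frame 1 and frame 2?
-1.6

Distance in frame 1: 5.4. Distance in frame 2: 3.8.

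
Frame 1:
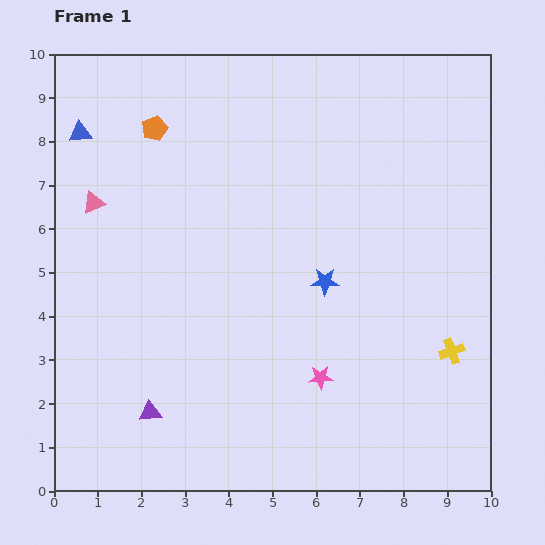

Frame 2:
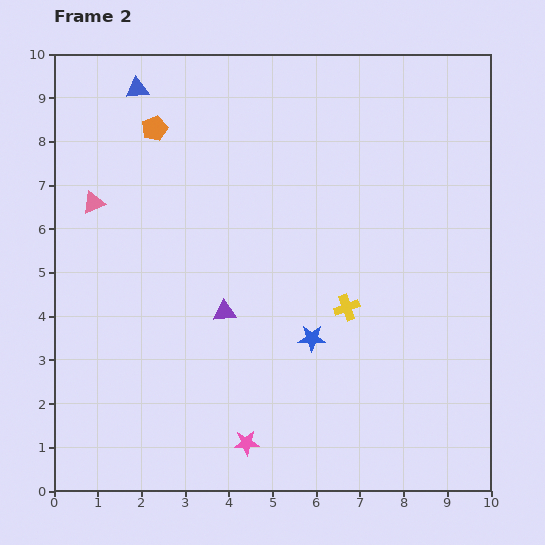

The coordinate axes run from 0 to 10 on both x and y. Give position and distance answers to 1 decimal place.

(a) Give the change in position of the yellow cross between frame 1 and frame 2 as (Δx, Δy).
(-2.4, 1.0)

The yellow cross was at (9.1, 3.2) in frame 1 and (6.7, 4.2) in frame 2.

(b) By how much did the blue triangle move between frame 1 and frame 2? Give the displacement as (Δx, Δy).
(1.3, 1.0)

The blue triangle was at (0.6, 8.2) in frame 1 and (1.9, 9.2) in frame 2.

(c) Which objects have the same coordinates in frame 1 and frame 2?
the orange pentagon, the pink triangle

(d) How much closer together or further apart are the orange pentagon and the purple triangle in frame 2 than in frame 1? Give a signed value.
-2.0

Distance in frame 1: 6.5. Distance in frame 2: 4.5.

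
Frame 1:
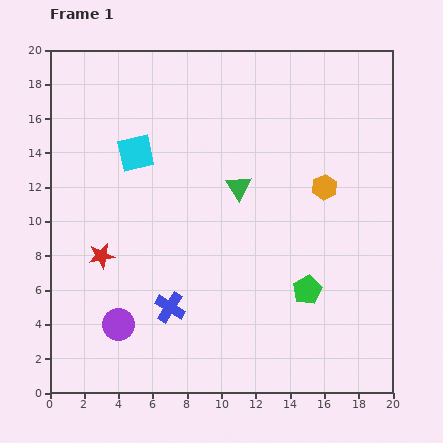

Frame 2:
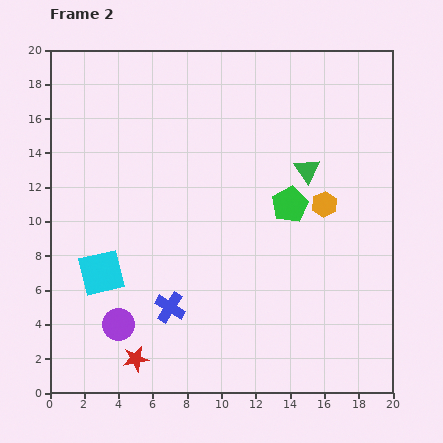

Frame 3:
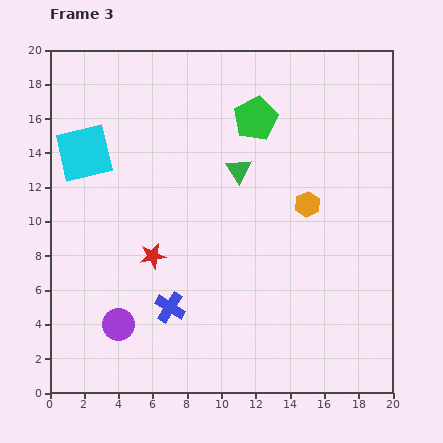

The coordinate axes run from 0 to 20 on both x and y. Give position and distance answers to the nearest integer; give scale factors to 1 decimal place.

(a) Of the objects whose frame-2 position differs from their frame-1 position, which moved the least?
the orange hexagon

(moved 1)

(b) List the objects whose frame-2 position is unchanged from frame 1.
the purple circle, the blue cross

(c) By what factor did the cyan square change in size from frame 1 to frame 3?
1.6×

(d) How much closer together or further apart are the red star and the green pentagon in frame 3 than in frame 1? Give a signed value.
-2

Distance in frame 1: 12. Distance in frame 3: 10.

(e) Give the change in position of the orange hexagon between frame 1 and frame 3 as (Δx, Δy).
(-1, -1)

The orange hexagon was at (16, 12) in frame 1 and (15, 11) in frame 3.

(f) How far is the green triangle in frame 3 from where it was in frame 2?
4

The green triangle moved from (15, 13) to (11, 13), a distance of √(4² + 0²) ≈ 4.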